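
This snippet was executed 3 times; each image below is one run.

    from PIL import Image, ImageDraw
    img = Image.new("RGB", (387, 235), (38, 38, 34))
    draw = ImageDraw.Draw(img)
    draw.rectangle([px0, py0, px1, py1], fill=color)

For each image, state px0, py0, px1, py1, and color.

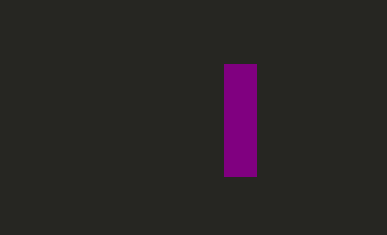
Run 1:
px0 = 224; py0 = 64; px1 = 256; py1 = 176; color = 'purple'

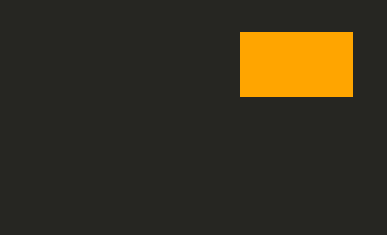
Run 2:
px0 = 240; py0 = 32; px1 = 352; py1 = 96; color = 'orange'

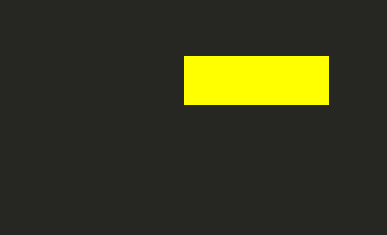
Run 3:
px0 = 184, py0 = 56, px1 = 328, py1 = 104, color = 'yellow'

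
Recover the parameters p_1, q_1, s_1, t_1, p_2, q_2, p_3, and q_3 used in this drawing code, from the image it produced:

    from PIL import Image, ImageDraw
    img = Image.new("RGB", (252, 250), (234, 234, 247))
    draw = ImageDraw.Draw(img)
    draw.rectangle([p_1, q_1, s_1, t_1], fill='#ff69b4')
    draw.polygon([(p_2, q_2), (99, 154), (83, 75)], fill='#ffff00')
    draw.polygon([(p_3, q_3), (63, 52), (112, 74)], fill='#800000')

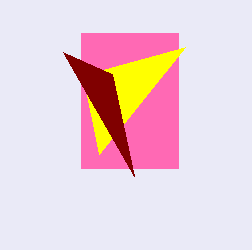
p_1 = 81, q_1 = 33, s_1 = 178, t_1 = 168, p_2 = 185, q_2 = 47, p_3 = 134, q_3 = 176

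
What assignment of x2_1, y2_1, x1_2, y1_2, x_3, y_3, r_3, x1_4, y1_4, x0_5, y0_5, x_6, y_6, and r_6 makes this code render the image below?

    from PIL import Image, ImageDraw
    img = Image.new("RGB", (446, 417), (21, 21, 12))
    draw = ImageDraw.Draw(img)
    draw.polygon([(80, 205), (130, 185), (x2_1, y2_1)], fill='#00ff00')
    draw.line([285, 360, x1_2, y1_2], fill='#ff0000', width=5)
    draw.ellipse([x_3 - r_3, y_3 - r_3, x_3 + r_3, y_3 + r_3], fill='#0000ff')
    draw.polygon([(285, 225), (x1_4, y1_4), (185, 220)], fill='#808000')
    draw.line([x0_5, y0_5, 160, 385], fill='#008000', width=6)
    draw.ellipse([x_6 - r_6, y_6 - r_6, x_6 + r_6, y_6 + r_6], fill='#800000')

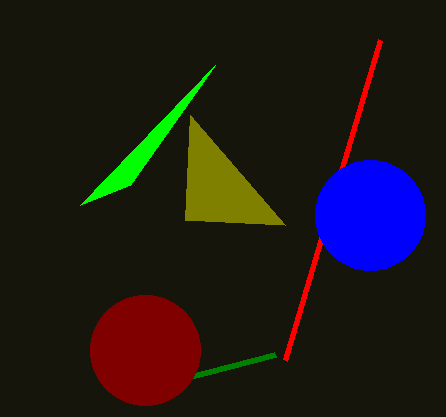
x2_1 = 215, y2_1 = 65, x1_2 = 380, y1_2 = 40, x_3 = 370, y_3 = 215, r_3 = 55, x1_4 = 190, y1_4 = 115, x0_5 = 275, y0_5 = 355, x_6 = 145, y_6 = 350, r_6 = 55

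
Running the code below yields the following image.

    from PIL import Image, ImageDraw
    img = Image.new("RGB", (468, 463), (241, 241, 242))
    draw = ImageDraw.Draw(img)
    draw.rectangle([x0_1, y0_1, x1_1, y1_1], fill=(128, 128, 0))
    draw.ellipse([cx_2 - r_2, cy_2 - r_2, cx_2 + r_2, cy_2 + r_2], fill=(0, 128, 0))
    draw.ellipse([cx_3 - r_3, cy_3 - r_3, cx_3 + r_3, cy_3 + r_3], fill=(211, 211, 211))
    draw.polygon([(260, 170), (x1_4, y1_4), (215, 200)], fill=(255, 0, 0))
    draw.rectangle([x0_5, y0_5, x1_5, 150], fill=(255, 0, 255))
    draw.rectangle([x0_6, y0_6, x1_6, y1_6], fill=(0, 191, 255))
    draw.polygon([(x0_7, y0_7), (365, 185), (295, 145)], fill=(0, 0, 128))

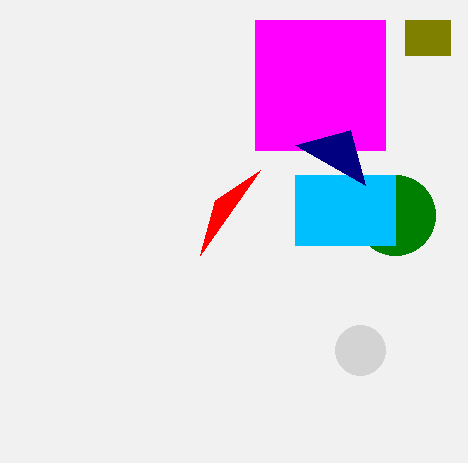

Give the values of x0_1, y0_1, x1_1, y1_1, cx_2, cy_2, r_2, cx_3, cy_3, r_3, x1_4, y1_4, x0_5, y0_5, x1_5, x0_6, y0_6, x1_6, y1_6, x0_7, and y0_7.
x0_1 = 405; y0_1 = 20; x1_1 = 450; y1_1 = 55; cx_2 = 395; cy_2 = 215; r_2 = 40; cx_3 = 360; cy_3 = 350; r_3 = 25; x1_4 = 200; y1_4 = 255; x0_5 = 255; y0_5 = 20; x1_5 = 385; x0_6 = 295; y0_6 = 175; x1_6 = 395; y1_6 = 245; x0_7 = 350; y0_7 = 130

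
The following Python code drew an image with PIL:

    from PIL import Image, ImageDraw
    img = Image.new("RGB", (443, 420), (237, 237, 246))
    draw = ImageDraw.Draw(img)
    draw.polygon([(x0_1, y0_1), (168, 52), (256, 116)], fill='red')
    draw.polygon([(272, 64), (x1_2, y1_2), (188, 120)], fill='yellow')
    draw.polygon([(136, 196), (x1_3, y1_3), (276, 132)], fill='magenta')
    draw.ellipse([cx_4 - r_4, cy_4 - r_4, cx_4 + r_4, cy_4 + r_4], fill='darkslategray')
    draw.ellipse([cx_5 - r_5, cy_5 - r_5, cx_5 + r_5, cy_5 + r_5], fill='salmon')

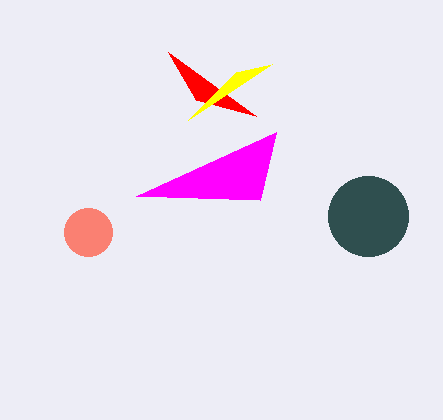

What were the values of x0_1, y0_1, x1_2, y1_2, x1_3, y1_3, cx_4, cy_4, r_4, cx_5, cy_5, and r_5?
x0_1 = 196, y0_1 = 100, x1_2 = 236, y1_2 = 72, x1_3 = 260, y1_3 = 200, cx_4 = 368, cy_4 = 216, r_4 = 40, cx_5 = 88, cy_5 = 232, r_5 = 24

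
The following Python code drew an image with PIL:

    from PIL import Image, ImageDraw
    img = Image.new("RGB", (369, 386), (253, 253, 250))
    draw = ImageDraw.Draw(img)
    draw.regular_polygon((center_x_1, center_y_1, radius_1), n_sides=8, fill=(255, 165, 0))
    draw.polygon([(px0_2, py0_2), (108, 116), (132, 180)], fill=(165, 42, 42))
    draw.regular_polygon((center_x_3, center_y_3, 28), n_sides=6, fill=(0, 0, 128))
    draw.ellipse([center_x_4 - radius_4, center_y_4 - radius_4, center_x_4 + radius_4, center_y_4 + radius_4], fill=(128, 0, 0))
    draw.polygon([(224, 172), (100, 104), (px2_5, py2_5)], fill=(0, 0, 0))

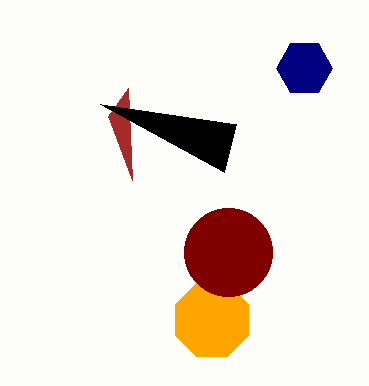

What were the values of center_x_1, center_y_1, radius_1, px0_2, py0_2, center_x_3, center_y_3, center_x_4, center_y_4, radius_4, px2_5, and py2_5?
center_x_1 = 212, center_y_1 = 320, radius_1 = 40, px0_2 = 128, py0_2 = 88, center_x_3 = 304, center_y_3 = 68, center_x_4 = 228, center_y_4 = 252, radius_4 = 44, px2_5 = 236, py2_5 = 124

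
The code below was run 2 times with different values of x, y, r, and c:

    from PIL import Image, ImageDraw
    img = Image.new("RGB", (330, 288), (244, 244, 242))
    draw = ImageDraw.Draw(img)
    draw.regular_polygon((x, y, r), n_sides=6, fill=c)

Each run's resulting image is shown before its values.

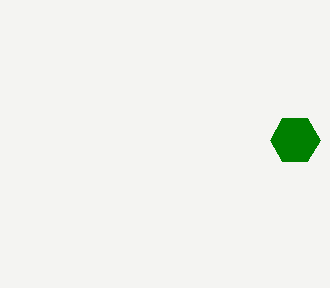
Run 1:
x = 295
y = 140
r = 25
c = 'green'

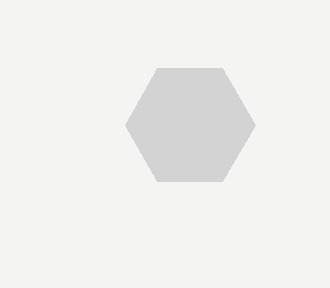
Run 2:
x = 190
y = 125
r = 65
c = 'lightgray'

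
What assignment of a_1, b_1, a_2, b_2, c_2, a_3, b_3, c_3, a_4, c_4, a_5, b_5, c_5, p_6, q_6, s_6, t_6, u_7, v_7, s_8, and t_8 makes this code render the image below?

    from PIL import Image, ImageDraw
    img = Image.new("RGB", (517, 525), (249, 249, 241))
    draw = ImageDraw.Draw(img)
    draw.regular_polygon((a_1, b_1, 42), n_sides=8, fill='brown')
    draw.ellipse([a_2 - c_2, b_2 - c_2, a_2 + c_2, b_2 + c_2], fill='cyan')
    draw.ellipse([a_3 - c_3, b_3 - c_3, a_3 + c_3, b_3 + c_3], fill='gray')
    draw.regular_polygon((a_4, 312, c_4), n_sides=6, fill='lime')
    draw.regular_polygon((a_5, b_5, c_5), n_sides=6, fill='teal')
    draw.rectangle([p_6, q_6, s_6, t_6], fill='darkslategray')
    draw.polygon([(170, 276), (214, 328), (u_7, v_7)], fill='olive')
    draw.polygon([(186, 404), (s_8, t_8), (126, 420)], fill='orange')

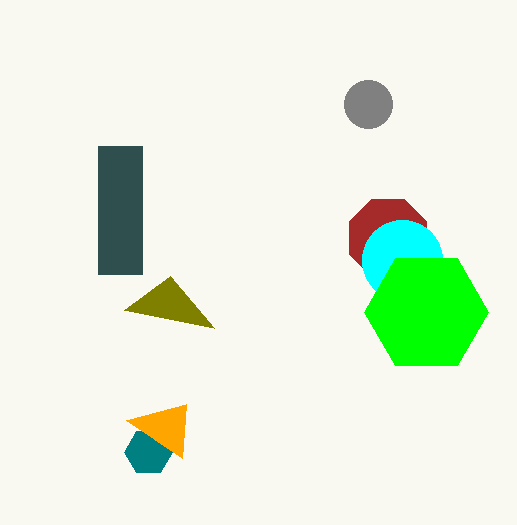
a_1 = 388, b_1 = 238, a_2 = 402, b_2 = 260, c_2 = 40, a_3 = 368, b_3 = 104, c_3 = 24, a_4 = 426, c_4 = 62, a_5 = 148, b_5 = 452, c_5 = 24, p_6 = 98, q_6 = 146, s_6 = 142, t_6 = 274, u_7 = 124, v_7 = 310, s_8 = 182, t_8 = 458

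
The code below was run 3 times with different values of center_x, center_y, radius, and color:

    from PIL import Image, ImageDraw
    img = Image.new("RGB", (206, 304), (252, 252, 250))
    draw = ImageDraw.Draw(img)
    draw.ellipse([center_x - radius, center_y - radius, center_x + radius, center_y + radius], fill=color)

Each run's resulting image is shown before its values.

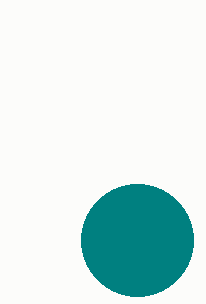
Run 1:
center_x = 137
center_y = 240
radius = 56
color = 'teal'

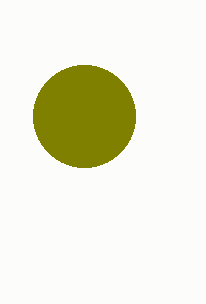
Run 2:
center_x = 84
center_y = 116
radius = 51
color = 'olive'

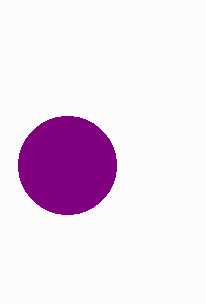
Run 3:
center_x = 67, center_y = 165, radius = 49, color = 'purple'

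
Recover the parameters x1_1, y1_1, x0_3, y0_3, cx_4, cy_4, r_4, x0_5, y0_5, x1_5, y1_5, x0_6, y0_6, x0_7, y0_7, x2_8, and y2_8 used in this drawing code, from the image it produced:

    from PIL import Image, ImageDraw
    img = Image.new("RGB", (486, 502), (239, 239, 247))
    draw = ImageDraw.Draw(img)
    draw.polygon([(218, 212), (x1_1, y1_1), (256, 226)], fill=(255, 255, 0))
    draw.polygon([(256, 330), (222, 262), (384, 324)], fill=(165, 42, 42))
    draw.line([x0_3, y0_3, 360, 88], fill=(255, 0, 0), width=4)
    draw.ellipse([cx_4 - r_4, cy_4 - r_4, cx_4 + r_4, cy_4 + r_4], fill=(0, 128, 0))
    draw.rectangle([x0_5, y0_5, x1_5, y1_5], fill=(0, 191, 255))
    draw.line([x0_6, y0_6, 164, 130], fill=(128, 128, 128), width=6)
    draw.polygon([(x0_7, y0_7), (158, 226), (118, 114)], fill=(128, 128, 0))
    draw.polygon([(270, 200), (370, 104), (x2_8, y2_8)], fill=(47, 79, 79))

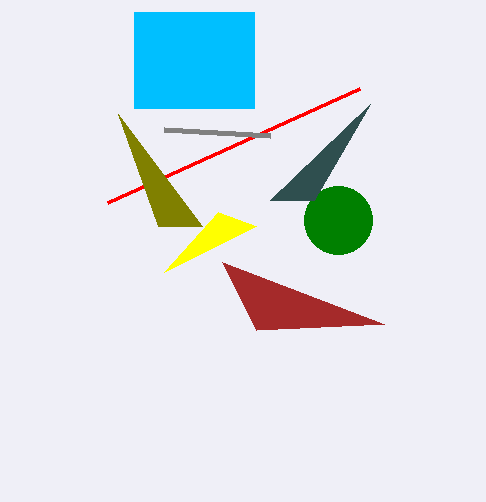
x1_1 = 164; y1_1 = 272; x0_3 = 108; y0_3 = 202; cx_4 = 338; cy_4 = 220; r_4 = 34; x0_5 = 134; y0_5 = 12; x1_5 = 254; y1_5 = 108; x0_6 = 270; y0_6 = 136; x0_7 = 202; y0_7 = 226; x2_8 = 314; y2_8 = 200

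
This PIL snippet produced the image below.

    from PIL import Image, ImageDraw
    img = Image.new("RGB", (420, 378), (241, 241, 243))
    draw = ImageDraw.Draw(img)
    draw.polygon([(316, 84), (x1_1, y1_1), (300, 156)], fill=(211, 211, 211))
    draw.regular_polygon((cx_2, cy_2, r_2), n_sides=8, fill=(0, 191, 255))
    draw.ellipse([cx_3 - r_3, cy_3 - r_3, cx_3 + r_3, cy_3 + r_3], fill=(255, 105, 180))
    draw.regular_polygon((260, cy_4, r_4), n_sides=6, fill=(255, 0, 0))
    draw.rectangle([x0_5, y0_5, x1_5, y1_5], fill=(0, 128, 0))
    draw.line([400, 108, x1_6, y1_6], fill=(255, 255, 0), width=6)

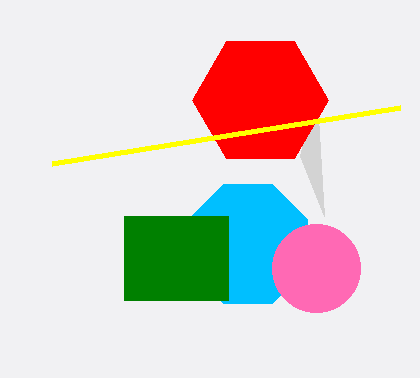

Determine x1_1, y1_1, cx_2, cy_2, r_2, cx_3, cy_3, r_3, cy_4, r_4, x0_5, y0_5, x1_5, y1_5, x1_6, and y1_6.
x1_1 = 324, y1_1 = 216, cx_2 = 248, cy_2 = 244, r_2 = 64, cx_3 = 316, cy_3 = 268, r_3 = 44, cy_4 = 100, r_4 = 68, x0_5 = 124, y0_5 = 216, x1_5 = 228, y1_5 = 300, x1_6 = 52, y1_6 = 164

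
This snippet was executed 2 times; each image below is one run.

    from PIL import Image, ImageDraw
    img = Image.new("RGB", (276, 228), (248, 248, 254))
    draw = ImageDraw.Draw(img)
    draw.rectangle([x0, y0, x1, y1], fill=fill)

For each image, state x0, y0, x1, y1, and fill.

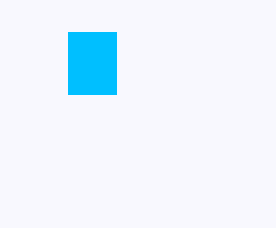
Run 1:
x0 = 68, y0 = 32, x1 = 116, y1 = 94, fill = 'deepskyblue'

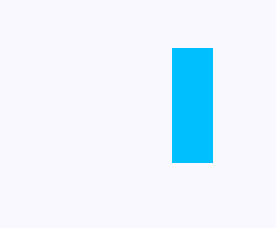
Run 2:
x0 = 172, y0 = 48, x1 = 212, y1 = 162, fill = 'deepskyblue'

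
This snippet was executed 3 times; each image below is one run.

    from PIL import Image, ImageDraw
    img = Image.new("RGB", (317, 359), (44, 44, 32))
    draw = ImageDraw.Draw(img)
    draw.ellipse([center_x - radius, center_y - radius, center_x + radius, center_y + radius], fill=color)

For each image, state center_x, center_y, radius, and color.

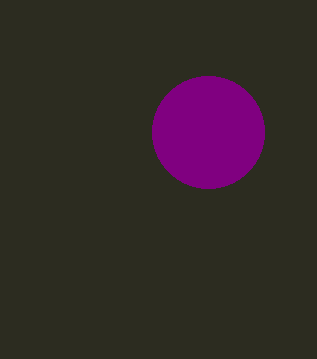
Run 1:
center_x = 208, center_y = 132, radius = 56, color = 'purple'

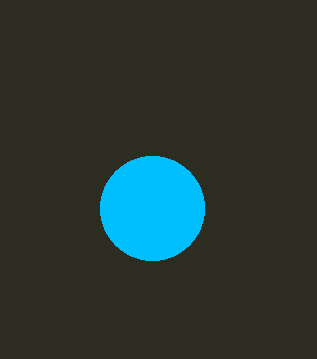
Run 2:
center_x = 152; center_y = 208; radius = 52; color = 'deepskyblue'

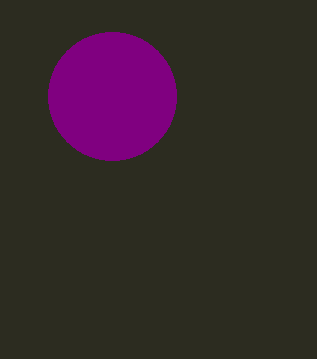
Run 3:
center_x = 112; center_y = 96; radius = 64; color = 'purple'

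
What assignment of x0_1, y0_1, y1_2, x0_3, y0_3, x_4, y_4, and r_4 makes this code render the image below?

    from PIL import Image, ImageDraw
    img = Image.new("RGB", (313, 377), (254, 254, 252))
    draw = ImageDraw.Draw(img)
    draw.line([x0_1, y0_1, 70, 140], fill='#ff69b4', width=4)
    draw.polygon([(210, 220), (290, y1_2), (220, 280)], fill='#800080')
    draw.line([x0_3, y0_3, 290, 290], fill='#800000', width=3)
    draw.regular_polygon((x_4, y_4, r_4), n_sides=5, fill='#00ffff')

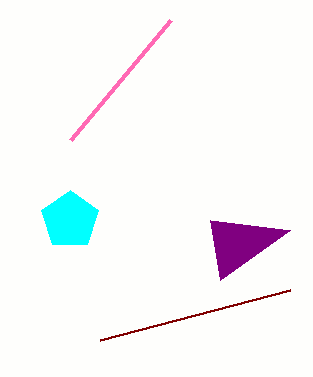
x0_1 = 170; y0_1 = 20; y1_2 = 230; x0_3 = 100; y0_3 = 340; x_4 = 70; y_4 = 220; r_4 = 30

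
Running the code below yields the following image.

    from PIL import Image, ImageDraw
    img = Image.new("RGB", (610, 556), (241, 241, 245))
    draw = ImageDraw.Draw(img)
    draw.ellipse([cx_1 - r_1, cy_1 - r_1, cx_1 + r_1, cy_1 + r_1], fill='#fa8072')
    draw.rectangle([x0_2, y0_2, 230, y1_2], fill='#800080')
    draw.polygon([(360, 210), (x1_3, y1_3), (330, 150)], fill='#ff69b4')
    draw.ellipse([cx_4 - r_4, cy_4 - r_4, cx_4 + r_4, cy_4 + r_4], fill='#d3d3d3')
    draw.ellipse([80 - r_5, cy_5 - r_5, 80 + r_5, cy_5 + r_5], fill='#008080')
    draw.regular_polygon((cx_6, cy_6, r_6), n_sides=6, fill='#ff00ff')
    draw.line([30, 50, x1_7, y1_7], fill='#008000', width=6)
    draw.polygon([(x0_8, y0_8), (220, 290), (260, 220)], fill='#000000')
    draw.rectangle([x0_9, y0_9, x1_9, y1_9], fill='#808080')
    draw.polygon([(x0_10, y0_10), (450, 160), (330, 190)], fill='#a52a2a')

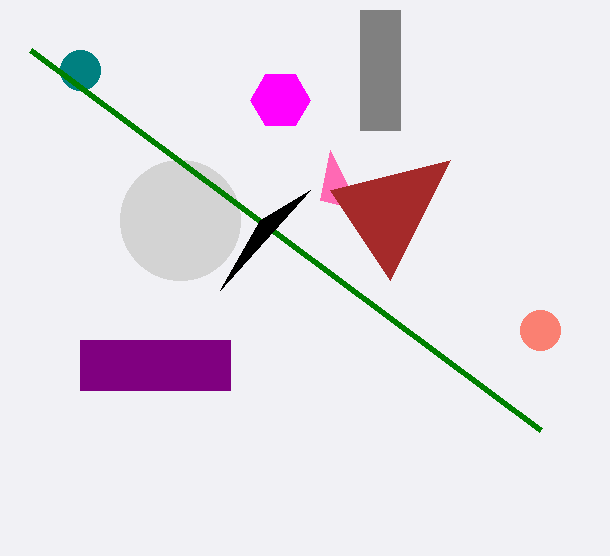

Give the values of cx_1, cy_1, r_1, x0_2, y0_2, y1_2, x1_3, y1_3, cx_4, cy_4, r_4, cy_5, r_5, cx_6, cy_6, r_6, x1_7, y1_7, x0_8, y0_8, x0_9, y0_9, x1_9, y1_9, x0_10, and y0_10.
cx_1 = 540, cy_1 = 330, r_1 = 20, x0_2 = 80, y0_2 = 340, y1_2 = 390, x1_3 = 320, y1_3 = 200, cx_4 = 180, cy_4 = 220, r_4 = 60, cy_5 = 70, r_5 = 20, cx_6 = 280, cy_6 = 100, r_6 = 30, x1_7 = 540, y1_7 = 430, x0_8 = 310, y0_8 = 190, x0_9 = 360, y0_9 = 10, x1_9 = 400, y1_9 = 130, x0_10 = 390, y0_10 = 280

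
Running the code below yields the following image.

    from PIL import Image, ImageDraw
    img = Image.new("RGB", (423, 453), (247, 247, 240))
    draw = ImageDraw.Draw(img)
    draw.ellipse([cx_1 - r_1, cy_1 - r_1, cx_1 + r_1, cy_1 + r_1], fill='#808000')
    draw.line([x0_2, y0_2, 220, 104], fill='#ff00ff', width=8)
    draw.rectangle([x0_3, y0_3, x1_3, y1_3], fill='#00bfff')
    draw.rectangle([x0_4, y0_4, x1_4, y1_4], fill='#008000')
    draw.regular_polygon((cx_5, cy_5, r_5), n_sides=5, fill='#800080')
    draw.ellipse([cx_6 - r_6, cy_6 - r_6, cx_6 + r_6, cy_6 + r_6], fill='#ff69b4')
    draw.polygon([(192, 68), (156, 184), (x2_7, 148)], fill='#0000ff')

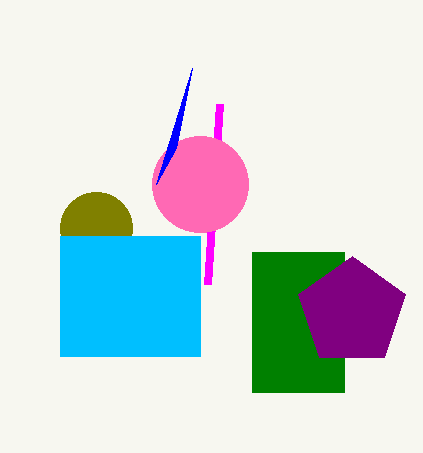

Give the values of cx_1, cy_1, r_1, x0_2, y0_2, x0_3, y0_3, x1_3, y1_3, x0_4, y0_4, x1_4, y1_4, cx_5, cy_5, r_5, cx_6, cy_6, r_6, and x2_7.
cx_1 = 96, cy_1 = 228, r_1 = 36, x0_2 = 208, y0_2 = 284, x0_3 = 60, y0_3 = 236, x1_3 = 200, y1_3 = 356, x0_4 = 252, y0_4 = 252, x1_4 = 344, y1_4 = 392, cx_5 = 352, cy_5 = 312, r_5 = 56, cx_6 = 200, cy_6 = 184, r_6 = 48, x2_7 = 176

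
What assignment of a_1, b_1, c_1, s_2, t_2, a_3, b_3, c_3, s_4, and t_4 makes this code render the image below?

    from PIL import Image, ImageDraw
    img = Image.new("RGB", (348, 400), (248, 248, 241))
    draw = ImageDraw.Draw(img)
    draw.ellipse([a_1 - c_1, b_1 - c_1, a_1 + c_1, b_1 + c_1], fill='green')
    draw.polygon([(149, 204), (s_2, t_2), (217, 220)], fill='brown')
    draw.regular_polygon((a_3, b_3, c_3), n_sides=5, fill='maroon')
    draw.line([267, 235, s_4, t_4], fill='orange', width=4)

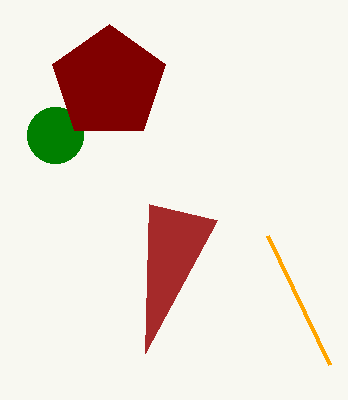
a_1 = 55
b_1 = 135
c_1 = 28
s_2 = 145
t_2 = 353
a_3 = 109
b_3 = 83
c_3 = 59
s_4 = 329
t_4 = 364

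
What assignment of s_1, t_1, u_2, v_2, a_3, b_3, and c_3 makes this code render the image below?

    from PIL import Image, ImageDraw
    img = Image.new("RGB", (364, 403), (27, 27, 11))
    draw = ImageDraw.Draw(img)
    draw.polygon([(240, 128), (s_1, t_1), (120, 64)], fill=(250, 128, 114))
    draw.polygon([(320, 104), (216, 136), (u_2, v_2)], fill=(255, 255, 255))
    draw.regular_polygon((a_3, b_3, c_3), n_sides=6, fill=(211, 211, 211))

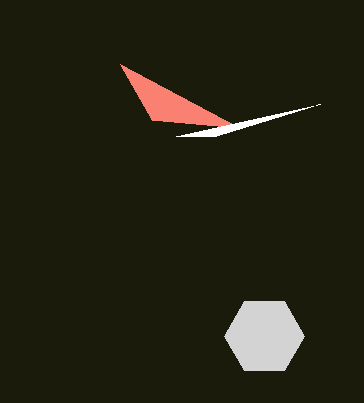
s_1 = 152, t_1 = 120, u_2 = 176, v_2 = 136, a_3 = 264, b_3 = 336, c_3 = 40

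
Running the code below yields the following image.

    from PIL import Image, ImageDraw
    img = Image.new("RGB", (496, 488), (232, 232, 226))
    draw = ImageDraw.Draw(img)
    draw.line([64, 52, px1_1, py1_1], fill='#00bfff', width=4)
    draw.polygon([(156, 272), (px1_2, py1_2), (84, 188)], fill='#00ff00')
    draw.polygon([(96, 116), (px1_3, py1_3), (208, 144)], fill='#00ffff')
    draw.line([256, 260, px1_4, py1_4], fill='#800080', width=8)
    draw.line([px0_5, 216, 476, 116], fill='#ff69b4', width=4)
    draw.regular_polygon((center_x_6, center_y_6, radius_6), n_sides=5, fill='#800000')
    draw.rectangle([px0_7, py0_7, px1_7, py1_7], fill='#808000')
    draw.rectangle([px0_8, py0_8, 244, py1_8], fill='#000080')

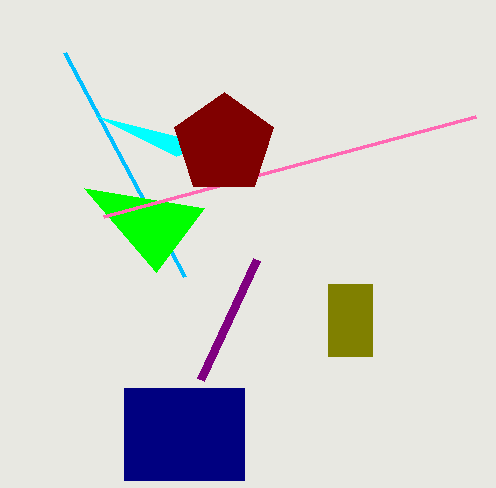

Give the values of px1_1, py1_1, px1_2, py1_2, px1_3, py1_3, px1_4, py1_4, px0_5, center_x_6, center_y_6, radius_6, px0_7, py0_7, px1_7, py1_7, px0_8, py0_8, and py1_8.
px1_1 = 184, py1_1 = 276, px1_2 = 204, py1_2 = 208, px1_3 = 176, py1_3 = 156, px1_4 = 200, py1_4 = 380, px0_5 = 104, center_x_6 = 224, center_y_6 = 144, radius_6 = 52, px0_7 = 328, py0_7 = 284, px1_7 = 372, py1_7 = 356, px0_8 = 124, py0_8 = 388, py1_8 = 480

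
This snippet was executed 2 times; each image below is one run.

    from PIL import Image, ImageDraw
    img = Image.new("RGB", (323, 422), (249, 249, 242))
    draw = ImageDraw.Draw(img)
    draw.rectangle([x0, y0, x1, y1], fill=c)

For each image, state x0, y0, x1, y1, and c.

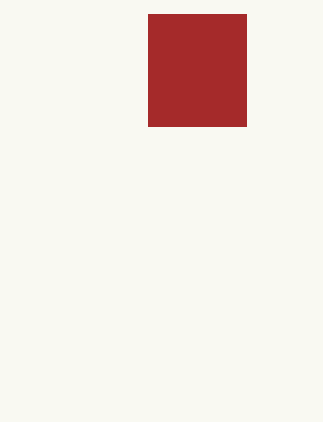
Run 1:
x0 = 148, y0 = 14, x1 = 246, y1 = 126, c = 'brown'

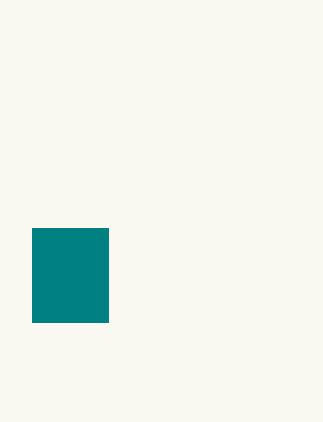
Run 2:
x0 = 32
y0 = 228
x1 = 108
y1 = 322
c = 'teal'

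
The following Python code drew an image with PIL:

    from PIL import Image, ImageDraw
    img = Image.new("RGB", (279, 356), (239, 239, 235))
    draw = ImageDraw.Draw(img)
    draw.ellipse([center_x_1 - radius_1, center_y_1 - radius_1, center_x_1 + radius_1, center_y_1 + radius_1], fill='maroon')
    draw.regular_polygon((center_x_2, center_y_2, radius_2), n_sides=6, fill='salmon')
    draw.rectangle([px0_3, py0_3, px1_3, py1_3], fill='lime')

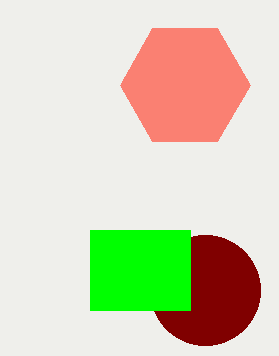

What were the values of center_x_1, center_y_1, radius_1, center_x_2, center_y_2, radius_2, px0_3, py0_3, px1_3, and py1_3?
center_x_1 = 205
center_y_1 = 290
radius_1 = 55
center_x_2 = 185
center_y_2 = 85
radius_2 = 65
px0_3 = 90
py0_3 = 230
px1_3 = 190
py1_3 = 310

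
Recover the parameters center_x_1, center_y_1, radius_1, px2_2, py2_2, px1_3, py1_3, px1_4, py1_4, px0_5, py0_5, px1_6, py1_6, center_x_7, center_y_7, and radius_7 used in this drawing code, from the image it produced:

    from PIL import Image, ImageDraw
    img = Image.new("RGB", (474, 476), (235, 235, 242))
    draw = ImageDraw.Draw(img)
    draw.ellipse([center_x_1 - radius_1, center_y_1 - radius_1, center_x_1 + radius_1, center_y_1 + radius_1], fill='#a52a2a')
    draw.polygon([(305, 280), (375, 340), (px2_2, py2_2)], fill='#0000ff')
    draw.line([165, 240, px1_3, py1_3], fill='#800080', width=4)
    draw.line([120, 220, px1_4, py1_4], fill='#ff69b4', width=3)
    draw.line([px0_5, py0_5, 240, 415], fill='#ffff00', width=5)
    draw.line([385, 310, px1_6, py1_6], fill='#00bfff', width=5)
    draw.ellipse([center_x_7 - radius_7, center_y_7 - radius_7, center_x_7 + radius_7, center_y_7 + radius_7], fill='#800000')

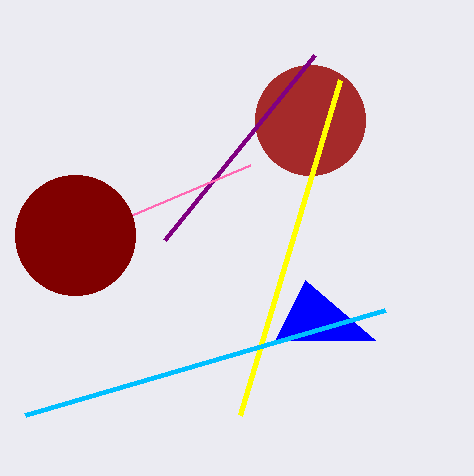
center_x_1 = 310
center_y_1 = 120
radius_1 = 55
px2_2 = 275
py2_2 = 340
px1_3 = 315
py1_3 = 55
px1_4 = 250
py1_4 = 165
px0_5 = 340
py0_5 = 80
px1_6 = 25
py1_6 = 415
center_x_7 = 75
center_y_7 = 235
radius_7 = 60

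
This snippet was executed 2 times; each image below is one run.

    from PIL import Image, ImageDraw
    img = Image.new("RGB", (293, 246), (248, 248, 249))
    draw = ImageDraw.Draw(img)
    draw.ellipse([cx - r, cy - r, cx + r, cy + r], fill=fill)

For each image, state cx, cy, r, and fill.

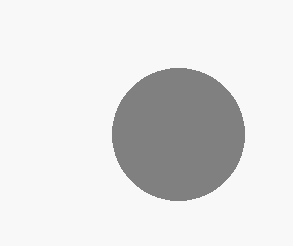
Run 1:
cx = 178, cy = 134, r = 66, fill = 'gray'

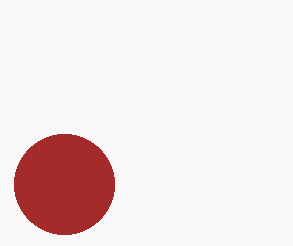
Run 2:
cx = 64
cy = 184
r = 50
fill = 'brown'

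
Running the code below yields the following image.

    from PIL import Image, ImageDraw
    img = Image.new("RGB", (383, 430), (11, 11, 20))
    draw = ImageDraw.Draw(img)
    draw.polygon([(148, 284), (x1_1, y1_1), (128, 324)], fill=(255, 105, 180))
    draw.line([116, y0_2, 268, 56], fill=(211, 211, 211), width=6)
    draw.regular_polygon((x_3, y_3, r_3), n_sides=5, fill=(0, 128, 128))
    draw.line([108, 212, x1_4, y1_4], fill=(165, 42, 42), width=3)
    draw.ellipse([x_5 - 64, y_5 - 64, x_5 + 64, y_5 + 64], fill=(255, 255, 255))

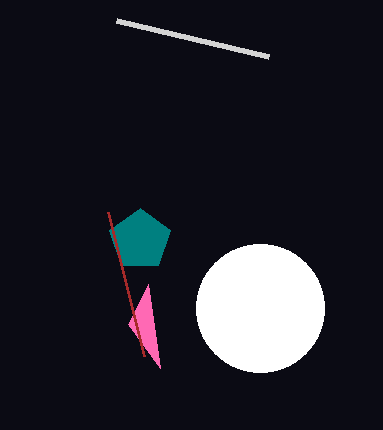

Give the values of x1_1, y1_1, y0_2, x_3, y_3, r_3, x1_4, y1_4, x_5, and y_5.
x1_1 = 160; y1_1 = 368; y0_2 = 20; x_3 = 140; y_3 = 240; r_3 = 32; x1_4 = 144; y1_4 = 356; x_5 = 260; y_5 = 308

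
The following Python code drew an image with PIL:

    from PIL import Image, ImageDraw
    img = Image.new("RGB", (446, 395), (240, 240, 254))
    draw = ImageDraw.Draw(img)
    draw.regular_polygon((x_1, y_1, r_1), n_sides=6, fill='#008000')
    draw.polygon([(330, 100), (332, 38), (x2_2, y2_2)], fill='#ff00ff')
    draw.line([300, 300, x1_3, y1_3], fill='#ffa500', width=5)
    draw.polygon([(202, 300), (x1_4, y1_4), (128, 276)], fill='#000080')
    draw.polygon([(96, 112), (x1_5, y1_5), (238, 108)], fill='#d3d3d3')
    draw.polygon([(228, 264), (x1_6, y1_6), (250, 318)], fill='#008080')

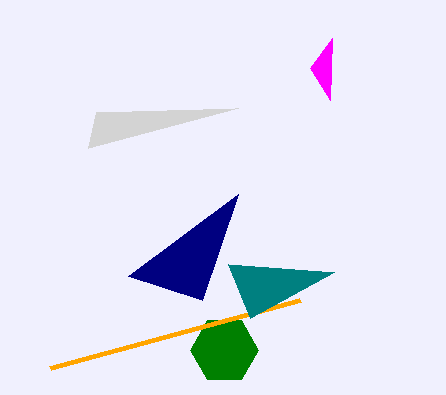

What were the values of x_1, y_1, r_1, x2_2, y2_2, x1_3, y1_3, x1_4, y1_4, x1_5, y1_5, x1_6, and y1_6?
x_1 = 224, y_1 = 350, r_1 = 34, x2_2 = 310, y2_2 = 68, x1_3 = 50, y1_3 = 368, x1_4 = 238, y1_4 = 194, x1_5 = 88, y1_5 = 148, x1_6 = 334, y1_6 = 272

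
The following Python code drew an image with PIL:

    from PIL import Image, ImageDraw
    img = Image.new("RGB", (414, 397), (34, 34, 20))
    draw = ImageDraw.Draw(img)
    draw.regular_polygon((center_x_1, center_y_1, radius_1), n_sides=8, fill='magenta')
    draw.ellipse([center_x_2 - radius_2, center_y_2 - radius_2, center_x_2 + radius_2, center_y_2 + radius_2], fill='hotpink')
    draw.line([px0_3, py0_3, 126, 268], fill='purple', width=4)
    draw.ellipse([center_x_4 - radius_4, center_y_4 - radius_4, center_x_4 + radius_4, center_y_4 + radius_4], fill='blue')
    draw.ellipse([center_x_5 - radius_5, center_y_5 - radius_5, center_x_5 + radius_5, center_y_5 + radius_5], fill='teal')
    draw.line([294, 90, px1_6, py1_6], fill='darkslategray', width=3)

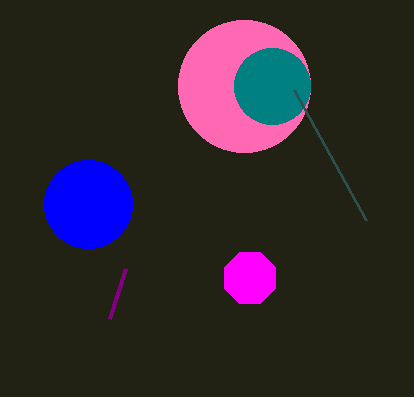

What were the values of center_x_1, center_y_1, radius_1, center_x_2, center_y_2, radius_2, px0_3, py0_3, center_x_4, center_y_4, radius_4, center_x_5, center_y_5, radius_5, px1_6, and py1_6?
center_x_1 = 250
center_y_1 = 278
radius_1 = 28
center_x_2 = 244
center_y_2 = 86
radius_2 = 66
px0_3 = 110
py0_3 = 318
center_x_4 = 88
center_y_4 = 204
radius_4 = 44
center_x_5 = 272
center_y_5 = 86
radius_5 = 38
px1_6 = 366
py1_6 = 220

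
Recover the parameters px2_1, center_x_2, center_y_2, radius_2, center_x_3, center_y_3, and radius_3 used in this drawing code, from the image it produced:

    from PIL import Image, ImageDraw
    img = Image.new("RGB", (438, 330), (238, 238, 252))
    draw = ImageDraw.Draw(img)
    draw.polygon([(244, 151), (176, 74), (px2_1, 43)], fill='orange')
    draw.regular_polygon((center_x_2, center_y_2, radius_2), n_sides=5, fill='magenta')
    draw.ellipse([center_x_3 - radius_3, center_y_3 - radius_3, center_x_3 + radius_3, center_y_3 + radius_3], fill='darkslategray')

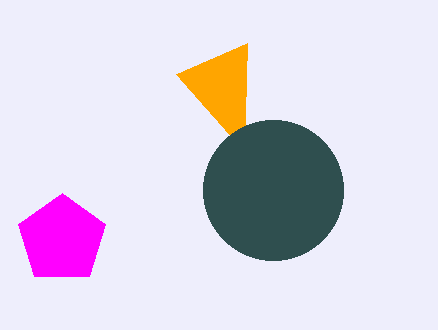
px2_1 = 247
center_x_2 = 62
center_y_2 = 239
radius_2 = 46
center_x_3 = 273
center_y_3 = 190
radius_3 = 70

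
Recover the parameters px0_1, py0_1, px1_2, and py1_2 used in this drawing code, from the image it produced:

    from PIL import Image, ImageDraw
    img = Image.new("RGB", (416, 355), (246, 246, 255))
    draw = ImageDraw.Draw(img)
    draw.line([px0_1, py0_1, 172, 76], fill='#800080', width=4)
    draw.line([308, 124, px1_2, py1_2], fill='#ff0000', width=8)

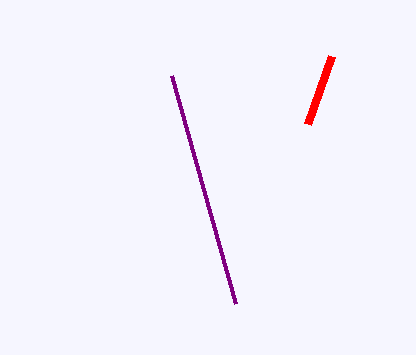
px0_1 = 236
py0_1 = 304
px1_2 = 332
py1_2 = 56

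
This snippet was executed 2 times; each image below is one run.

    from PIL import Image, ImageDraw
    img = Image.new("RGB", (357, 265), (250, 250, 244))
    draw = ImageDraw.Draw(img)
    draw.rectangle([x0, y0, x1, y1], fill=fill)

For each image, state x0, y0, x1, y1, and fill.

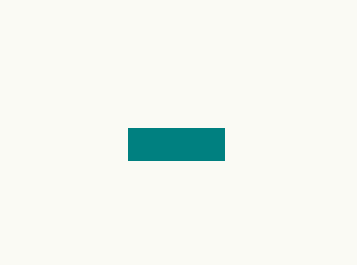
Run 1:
x0 = 128
y0 = 128
x1 = 224
y1 = 160
fill = 'teal'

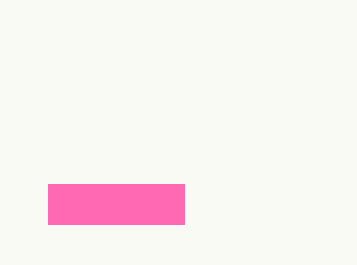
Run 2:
x0 = 48; y0 = 184; x1 = 184; y1 = 224; fill = 'hotpink'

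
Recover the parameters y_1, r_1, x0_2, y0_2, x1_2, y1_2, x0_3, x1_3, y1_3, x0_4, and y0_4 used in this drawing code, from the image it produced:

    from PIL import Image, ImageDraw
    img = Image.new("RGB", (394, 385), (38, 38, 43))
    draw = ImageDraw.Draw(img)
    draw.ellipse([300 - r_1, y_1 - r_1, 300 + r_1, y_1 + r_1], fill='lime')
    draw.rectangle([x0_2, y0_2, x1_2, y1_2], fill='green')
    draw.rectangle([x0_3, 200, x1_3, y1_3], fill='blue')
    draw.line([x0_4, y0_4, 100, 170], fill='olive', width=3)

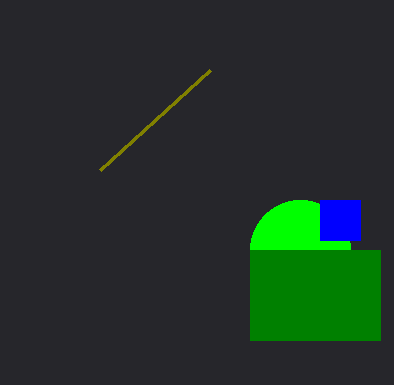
y_1 = 250, r_1 = 50, x0_2 = 250, y0_2 = 250, x1_2 = 380, y1_2 = 340, x0_3 = 320, x1_3 = 360, y1_3 = 240, x0_4 = 210, y0_4 = 70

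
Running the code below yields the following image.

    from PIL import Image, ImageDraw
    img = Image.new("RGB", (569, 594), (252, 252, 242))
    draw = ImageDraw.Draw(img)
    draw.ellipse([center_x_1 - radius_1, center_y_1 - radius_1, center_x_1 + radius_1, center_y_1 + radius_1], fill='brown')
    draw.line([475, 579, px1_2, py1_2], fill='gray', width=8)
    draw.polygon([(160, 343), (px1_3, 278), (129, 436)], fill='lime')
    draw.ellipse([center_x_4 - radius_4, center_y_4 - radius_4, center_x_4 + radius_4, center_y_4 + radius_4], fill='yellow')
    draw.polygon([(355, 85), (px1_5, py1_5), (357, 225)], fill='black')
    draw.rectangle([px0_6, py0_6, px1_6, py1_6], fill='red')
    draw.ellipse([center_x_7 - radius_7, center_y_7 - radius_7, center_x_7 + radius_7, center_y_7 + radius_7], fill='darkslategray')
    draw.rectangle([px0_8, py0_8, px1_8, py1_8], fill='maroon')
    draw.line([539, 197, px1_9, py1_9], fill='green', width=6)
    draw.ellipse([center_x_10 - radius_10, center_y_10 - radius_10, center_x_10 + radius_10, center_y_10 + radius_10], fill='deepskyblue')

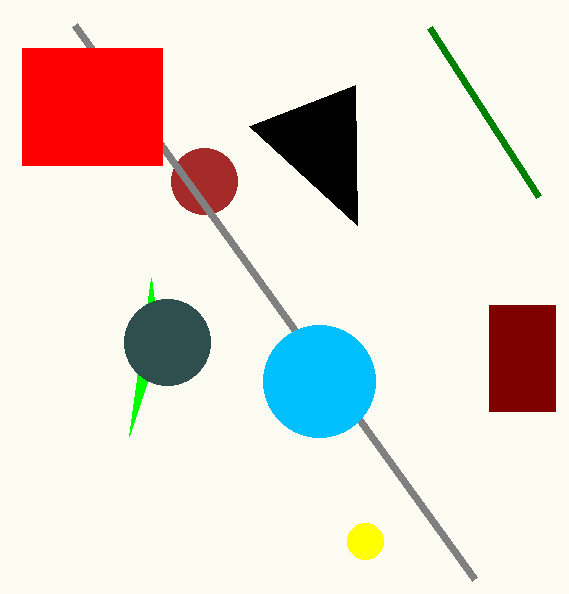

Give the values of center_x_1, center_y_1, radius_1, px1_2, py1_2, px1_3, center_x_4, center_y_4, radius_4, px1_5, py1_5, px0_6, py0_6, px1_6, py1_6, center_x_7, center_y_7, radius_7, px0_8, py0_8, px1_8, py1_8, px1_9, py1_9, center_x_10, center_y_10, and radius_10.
center_x_1 = 204
center_y_1 = 181
radius_1 = 33
px1_2 = 75
py1_2 = 25
px1_3 = 151
center_x_4 = 365
center_y_4 = 541
radius_4 = 18
px1_5 = 249
py1_5 = 126
px0_6 = 22
py0_6 = 48
px1_6 = 162
py1_6 = 165
center_x_7 = 167
center_y_7 = 342
radius_7 = 43
px0_8 = 489
py0_8 = 305
px1_8 = 555
py1_8 = 411
px1_9 = 430
py1_9 = 28
center_x_10 = 319
center_y_10 = 381
radius_10 = 56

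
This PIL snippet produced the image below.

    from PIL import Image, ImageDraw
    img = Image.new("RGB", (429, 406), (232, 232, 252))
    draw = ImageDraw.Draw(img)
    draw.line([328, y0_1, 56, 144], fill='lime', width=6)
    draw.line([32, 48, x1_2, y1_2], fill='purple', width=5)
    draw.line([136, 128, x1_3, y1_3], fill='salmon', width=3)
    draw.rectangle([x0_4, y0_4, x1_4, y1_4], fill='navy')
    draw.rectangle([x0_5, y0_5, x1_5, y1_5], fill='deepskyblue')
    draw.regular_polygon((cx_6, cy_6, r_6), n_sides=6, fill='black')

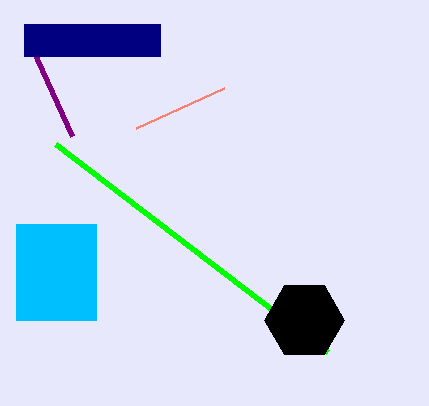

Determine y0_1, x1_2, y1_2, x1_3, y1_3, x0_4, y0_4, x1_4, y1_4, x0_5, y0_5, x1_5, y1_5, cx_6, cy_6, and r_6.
y0_1 = 352, x1_2 = 72, y1_2 = 136, x1_3 = 224, y1_3 = 88, x0_4 = 24, y0_4 = 24, x1_4 = 160, y1_4 = 56, x0_5 = 16, y0_5 = 224, x1_5 = 96, y1_5 = 320, cx_6 = 304, cy_6 = 320, r_6 = 40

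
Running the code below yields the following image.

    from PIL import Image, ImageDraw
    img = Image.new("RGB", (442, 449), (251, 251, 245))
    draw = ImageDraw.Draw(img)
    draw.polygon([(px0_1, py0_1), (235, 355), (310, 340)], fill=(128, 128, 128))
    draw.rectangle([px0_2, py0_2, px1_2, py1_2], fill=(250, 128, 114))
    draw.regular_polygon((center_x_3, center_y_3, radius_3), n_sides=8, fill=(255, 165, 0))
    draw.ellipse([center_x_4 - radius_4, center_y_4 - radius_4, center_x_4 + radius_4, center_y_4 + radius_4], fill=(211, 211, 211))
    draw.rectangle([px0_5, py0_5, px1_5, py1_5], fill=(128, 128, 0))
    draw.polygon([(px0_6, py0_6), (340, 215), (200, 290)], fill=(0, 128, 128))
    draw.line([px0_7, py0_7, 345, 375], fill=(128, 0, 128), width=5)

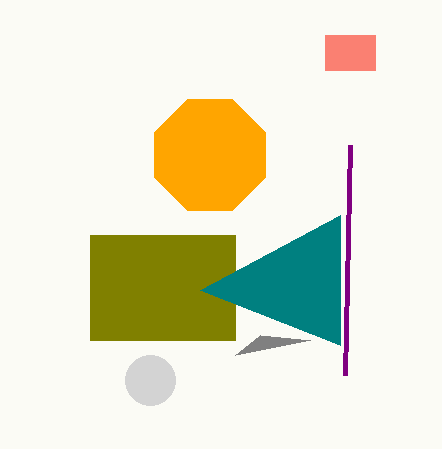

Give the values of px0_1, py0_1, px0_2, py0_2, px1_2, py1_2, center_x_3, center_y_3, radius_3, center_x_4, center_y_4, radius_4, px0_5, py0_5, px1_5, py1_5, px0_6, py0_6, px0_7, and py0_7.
px0_1 = 260, py0_1 = 335, px0_2 = 325, py0_2 = 35, px1_2 = 375, py1_2 = 70, center_x_3 = 210, center_y_3 = 155, radius_3 = 60, center_x_4 = 150, center_y_4 = 380, radius_4 = 25, px0_5 = 90, py0_5 = 235, px1_5 = 235, py1_5 = 340, px0_6 = 340, py0_6 = 345, px0_7 = 350, py0_7 = 145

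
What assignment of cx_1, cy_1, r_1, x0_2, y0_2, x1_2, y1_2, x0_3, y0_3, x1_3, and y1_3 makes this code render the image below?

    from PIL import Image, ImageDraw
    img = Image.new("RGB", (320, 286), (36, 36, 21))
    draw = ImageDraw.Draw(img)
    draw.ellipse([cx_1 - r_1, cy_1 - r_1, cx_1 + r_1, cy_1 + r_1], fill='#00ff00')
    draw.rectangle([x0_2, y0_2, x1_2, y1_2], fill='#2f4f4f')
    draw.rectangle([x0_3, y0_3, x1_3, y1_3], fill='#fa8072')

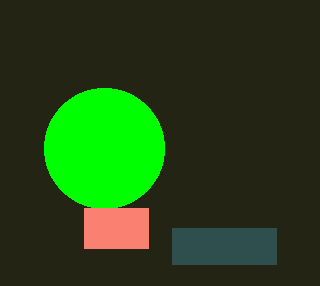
cx_1 = 104; cy_1 = 148; r_1 = 60; x0_2 = 172; y0_2 = 228; x1_2 = 276; y1_2 = 264; x0_3 = 84; y0_3 = 208; x1_3 = 148; y1_3 = 248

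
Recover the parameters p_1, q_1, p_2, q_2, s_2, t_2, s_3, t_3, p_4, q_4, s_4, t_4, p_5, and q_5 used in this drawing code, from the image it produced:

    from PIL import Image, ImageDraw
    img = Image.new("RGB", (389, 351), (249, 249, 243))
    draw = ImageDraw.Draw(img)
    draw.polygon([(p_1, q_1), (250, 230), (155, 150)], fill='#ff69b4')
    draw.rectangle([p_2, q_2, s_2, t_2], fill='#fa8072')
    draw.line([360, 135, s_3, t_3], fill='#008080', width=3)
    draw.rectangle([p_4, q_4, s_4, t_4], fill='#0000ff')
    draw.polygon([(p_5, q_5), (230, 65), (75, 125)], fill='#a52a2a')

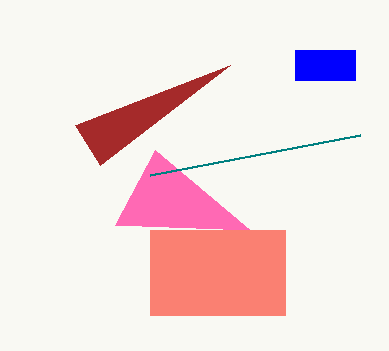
p_1 = 115; q_1 = 225; p_2 = 150; q_2 = 230; s_2 = 285; t_2 = 315; s_3 = 150; t_3 = 175; p_4 = 295; q_4 = 50; s_4 = 355; t_4 = 80; p_5 = 100; q_5 = 165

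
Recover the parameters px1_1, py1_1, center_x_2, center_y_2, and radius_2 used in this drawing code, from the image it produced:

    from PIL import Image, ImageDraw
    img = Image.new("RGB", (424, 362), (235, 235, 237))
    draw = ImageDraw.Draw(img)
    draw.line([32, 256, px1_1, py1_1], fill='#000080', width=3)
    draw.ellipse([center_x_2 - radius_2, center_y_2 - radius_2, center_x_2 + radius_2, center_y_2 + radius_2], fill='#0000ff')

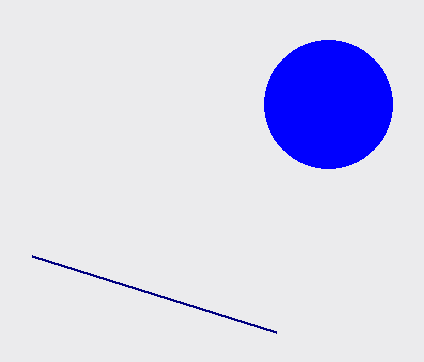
px1_1 = 276, py1_1 = 332, center_x_2 = 328, center_y_2 = 104, radius_2 = 64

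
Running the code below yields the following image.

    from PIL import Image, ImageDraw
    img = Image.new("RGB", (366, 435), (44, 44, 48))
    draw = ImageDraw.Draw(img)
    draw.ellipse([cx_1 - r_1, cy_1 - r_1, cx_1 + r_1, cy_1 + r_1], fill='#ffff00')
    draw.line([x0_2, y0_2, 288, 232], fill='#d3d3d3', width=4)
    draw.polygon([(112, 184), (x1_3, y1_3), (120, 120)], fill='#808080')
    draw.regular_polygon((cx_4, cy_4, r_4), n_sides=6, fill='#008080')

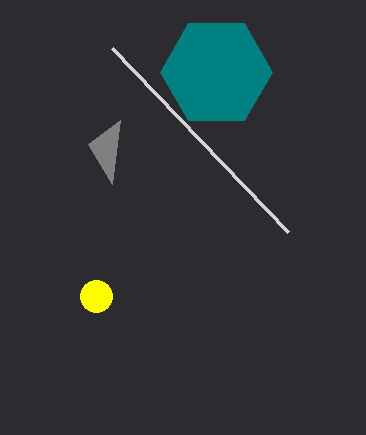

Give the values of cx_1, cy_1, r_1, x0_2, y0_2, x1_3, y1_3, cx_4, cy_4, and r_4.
cx_1 = 96, cy_1 = 296, r_1 = 16, x0_2 = 112, y0_2 = 48, x1_3 = 88, y1_3 = 144, cx_4 = 216, cy_4 = 72, r_4 = 56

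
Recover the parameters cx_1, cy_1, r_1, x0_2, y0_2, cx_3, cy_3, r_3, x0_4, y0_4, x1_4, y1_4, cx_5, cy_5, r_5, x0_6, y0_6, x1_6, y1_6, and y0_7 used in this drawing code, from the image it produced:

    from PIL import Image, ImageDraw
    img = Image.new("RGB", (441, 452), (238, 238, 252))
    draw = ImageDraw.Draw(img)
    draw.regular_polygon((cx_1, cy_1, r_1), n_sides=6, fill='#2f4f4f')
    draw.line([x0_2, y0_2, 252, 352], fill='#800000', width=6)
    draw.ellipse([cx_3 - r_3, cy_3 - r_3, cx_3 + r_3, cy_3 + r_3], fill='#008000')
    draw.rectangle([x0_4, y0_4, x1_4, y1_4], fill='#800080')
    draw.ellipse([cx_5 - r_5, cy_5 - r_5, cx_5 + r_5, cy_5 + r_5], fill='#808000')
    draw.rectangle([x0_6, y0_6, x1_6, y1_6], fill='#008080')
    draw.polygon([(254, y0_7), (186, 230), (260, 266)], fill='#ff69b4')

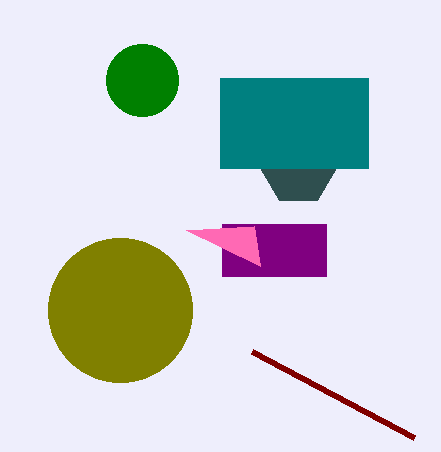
cx_1 = 298
cy_1 = 168
r_1 = 38
x0_2 = 414
y0_2 = 438
cx_3 = 142
cy_3 = 80
r_3 = 36
x0_4 = 222
y0_4 = 224
x1_4 = 326
y1_4 = 276
cx_5 = 120
cy_5 = 310
r_5 = 72
x0_6 = 220
y0_6 = 78
x1_6 = 368
y1_6 = 168
y0_7 = 226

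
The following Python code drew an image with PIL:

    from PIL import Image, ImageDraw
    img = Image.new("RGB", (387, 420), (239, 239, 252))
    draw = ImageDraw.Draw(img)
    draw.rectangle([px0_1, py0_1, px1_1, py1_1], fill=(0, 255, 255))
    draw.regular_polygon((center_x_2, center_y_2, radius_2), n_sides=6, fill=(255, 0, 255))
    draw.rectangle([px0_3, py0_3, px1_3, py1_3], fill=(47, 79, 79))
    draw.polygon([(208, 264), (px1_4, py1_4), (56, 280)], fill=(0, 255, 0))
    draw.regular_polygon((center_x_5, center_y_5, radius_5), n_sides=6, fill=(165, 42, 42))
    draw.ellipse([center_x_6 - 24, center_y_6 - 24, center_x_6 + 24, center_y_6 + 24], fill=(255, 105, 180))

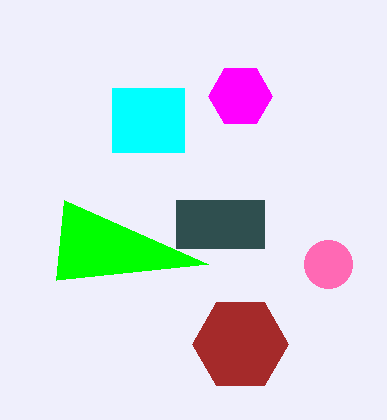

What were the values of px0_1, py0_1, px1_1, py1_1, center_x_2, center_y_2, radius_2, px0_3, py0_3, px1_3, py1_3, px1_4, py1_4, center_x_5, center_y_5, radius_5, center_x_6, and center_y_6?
px0_1 = 112
py0_1 = 88
px1_1 = 184
py1_1 = 152
center_x_2 = 240
center_y_2 = 96
radius_2 = 32
px0_3 = 176
py0_3 = 200
px1_3 = 264
py1_3 = 248
px1_4 = 64
py1_4 = 200
center_x_5 = 240
center_y_5 = 344
radius_5 = 48
center_x_6 = 328
center_y_6 = 264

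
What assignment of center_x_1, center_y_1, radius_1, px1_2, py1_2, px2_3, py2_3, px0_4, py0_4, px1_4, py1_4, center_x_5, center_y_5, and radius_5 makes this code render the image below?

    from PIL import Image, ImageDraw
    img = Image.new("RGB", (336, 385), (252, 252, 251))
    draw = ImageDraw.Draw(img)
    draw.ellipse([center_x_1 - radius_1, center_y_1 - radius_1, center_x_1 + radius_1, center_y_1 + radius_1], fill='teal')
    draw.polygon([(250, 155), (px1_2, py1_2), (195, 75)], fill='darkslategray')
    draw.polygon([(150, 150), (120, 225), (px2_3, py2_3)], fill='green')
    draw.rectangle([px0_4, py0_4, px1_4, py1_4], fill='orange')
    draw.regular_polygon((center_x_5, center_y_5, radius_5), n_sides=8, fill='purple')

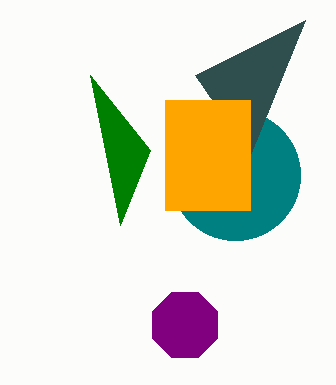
center_x_1 = 235
center_y_1 = 175
radius_1 = 65
px1_2 = 305
py1_2 = 20
px2_3 = 90
py2_3 = 75
px0_4 = 165
py0_4 = 100
px1_4 = 250
py1_4 = 210
center_x_5 = 185
center_y_5 = 325
radius_5 = 35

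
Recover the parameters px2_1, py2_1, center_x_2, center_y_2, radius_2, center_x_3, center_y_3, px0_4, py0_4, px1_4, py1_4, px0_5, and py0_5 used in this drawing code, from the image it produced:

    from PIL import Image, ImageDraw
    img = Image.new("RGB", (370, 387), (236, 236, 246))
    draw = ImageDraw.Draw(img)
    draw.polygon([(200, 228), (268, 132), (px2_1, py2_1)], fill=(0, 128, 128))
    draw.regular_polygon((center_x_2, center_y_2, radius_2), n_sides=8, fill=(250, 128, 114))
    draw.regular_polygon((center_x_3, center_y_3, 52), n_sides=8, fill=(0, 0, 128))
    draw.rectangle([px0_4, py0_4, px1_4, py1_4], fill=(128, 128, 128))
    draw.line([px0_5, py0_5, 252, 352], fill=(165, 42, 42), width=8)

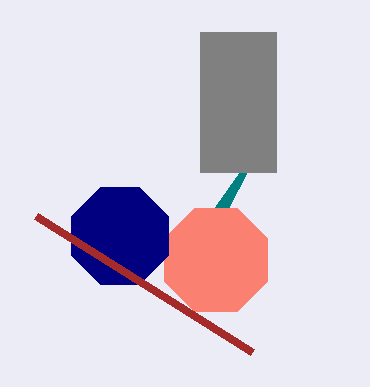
px2_1 = 228; py2_1 = 208; center_x_2 = 216; center_y_2 = 260; radius_2 = 56; center_x_3 = 120; center_y_3 = 236; px0_4 = 200; py0_4 = 32; px1_4 = 276; py1_4 = 172; px0_5 = 36; py0_5 = 216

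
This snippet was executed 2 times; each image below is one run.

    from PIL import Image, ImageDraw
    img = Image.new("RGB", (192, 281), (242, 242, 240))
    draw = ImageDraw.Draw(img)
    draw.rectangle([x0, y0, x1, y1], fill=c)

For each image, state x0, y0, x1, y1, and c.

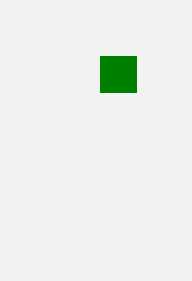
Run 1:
x0 = 100; y0 = 56; x1 = 136; y1 = 92; c = 'green'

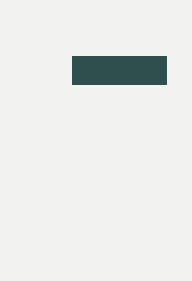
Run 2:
x0 = 72, y0 = 56, x1 = 166, y1 = 84, c = 'darkslategray'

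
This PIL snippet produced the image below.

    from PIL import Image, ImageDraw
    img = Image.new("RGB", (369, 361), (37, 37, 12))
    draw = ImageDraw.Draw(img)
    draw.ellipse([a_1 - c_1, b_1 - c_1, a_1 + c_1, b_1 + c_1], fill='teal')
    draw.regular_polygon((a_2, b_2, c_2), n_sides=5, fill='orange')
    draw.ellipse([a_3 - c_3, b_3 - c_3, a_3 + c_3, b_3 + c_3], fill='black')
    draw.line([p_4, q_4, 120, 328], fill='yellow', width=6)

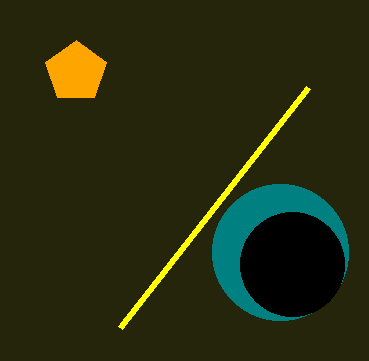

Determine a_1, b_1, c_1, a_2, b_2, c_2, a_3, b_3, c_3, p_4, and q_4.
a_1 = 280
b_1 = 252
c_1 = 68
a_2 = 76
b_2 = 72
c_2 = 32
a_3 = 292
b_3 = 264
c_3 = 52
p_4 = 308
q_4 = 88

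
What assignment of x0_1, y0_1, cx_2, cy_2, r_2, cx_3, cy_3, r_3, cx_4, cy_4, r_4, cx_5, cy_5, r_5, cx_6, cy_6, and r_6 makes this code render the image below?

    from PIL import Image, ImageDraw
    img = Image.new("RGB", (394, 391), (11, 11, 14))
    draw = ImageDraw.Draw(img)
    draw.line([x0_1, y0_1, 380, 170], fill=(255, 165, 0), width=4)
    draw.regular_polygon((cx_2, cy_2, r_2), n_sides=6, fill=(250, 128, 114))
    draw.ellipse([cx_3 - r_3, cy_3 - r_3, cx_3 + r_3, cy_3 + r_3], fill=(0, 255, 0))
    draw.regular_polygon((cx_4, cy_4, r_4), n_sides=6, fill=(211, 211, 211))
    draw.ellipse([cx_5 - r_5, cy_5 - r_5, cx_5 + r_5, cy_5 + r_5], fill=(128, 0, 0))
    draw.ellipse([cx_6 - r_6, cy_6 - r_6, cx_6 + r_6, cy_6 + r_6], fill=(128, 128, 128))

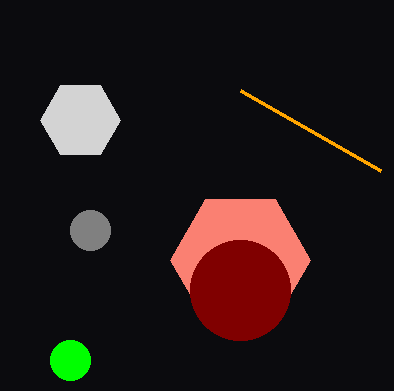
x0_1 = 240, y0_1 = 90, cx_2 = 240, cy_2 = 260, r_2 = 70, cx_3 = 70, cy_3 = 360, r_3 = 20, cx_4 = 80, cy_4 = 120, r_4 = 40, cx_5 = 240, cy_5 = 290, r_5 = 50, cx_6 = 90, cy_6 = 230, r_6 = 20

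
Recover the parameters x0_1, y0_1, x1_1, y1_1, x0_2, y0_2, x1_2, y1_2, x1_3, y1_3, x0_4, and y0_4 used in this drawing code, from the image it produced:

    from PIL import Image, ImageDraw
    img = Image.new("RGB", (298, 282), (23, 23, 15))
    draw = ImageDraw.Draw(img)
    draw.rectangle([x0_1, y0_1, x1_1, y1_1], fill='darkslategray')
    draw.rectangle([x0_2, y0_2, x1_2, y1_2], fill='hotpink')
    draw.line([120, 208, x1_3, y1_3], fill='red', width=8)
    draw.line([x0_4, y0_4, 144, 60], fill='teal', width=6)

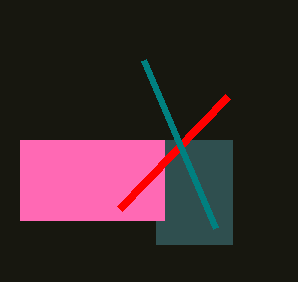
x0_1 = 156, y0_1 = 140, x1_1 = 232, y1_1 = 244, x0_2 = 20, y0_2 = 140, x1_2 = 164, y1_2 = 220, x1_3 = 228, y1_3 = 96, x0_4 = 216, y0_4 = 228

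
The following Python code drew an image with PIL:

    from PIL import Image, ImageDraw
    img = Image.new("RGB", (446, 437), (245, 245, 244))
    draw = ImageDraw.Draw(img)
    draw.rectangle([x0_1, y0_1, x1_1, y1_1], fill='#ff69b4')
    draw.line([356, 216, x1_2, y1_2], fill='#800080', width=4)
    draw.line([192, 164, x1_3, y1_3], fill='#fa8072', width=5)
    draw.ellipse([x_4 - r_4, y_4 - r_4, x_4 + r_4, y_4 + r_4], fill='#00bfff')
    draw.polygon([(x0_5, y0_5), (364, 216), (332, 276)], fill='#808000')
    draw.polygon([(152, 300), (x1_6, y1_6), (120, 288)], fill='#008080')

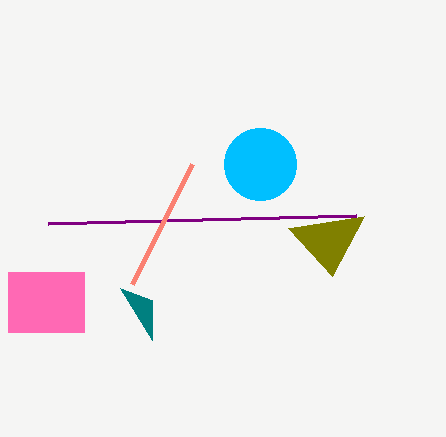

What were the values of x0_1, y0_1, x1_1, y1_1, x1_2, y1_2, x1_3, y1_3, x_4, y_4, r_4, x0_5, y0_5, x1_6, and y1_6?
x0_1 = 8, y0_1 = 272, x1_1 = 84, y1_1 = 332, x1_2 = 48, y1_2 = 224, x1_3 = 132, y1_3 = 284, x_4 = 260, y_4 = 164, r_4 = 36, x0_5 = 288, y0_5 = 228, x1_6 = 152, y1_6 = 340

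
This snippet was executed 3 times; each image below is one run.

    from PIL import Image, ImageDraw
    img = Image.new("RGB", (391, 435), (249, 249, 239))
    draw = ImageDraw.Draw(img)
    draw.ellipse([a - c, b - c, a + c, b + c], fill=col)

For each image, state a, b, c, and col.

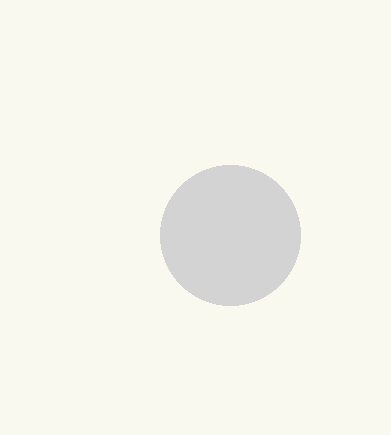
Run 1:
a = 230
b = 235
c = 70
col = 'lightgray'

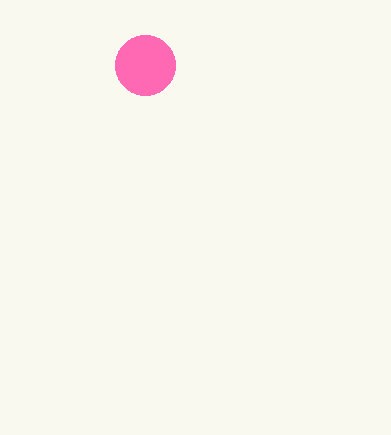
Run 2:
a = 145
b = 65
c = 30
col = 'hotpink'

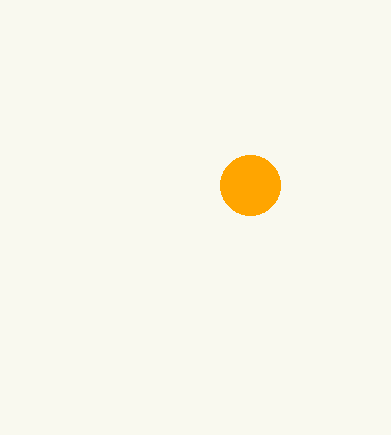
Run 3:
a = 250
b = 185
c = 30
col = 'orange'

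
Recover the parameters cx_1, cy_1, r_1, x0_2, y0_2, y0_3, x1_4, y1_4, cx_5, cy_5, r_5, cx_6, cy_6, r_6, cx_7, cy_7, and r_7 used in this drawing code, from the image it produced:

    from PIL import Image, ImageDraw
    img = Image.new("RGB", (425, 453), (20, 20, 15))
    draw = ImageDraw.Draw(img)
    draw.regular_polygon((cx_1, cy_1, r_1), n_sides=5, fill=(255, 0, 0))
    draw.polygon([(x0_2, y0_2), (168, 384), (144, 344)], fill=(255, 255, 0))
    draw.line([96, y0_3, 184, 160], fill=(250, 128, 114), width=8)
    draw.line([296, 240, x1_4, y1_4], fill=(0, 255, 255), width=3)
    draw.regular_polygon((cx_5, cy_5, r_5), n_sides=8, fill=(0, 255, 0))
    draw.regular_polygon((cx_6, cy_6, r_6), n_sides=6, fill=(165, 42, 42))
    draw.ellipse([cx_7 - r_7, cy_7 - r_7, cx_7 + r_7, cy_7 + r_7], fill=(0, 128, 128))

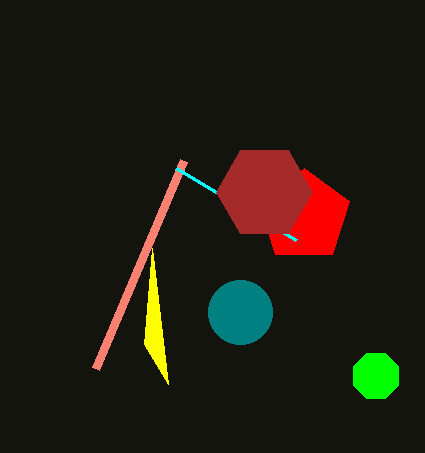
cx_1 = 304; cy_1 = 216; r_1 = 48; x0_2 = 152; y0_2 = 248; y0_3 = 368; x1_4 = 176; y1_4 = 168; cx_5 = 376; cy_5 = 376; r_5 = 24; cx_6 = 264; cy_6 = 192; r_6 = 48; cx_7 = 240; cy_7 = 312; r_7 = 32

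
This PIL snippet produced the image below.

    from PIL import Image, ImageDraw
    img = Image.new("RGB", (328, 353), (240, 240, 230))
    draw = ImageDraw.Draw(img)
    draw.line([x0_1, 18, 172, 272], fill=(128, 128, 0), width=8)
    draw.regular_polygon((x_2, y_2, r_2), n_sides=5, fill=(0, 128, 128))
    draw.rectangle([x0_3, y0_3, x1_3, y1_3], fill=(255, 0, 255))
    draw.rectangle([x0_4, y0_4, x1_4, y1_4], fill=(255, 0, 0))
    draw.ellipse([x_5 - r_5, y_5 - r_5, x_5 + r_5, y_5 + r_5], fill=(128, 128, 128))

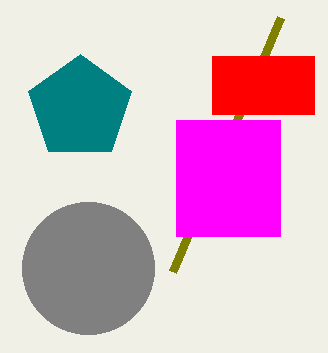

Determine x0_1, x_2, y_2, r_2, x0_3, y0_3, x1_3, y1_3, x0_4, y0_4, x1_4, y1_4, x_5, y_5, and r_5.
x0_1 = 280
x_2 = 80
y_2 = 108
r_2 = 54
x0_3 = 176
y0_3 = 120
x1_3 = 280
y1_3 = 236
x0_4 = 212
y0_4 = 56
x1_4 = 314
y1_4 = 114
x_5 = 88
y_5 = 268
r_5 = 66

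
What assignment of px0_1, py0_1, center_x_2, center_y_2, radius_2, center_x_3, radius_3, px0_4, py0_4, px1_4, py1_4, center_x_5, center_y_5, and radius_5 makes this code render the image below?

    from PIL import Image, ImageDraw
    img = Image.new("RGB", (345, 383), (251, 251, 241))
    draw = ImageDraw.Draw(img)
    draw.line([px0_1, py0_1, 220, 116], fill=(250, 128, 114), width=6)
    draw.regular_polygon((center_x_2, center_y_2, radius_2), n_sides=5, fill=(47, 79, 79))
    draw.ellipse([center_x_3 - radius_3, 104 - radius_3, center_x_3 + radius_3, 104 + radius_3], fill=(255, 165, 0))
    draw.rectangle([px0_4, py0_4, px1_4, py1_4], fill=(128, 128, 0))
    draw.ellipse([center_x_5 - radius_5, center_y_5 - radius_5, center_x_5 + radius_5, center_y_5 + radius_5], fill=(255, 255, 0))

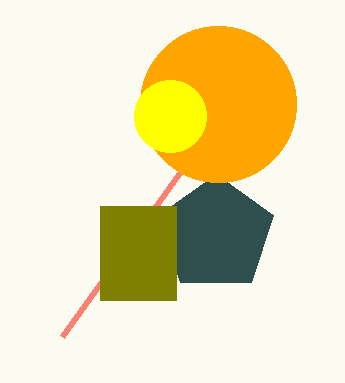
px0_1 = 62
py0_1 = 336
center_x_2 = 216
center_y_2 = 234
radius_2 = 60
center_x_3 = 218
radius_3 = 78
px0_4 = 100
py0_4 = 206
px1_4 = 176
py1_4 = 300
center_x_5 = 170
center_y_5 = 116
radius_5 = 36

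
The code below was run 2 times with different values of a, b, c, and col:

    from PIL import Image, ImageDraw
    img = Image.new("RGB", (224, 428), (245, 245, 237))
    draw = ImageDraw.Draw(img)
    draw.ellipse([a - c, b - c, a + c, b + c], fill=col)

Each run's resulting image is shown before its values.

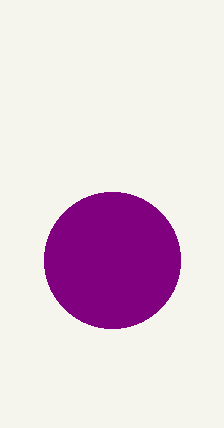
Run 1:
a = 112
b = 260
c = 68
col = 'purple'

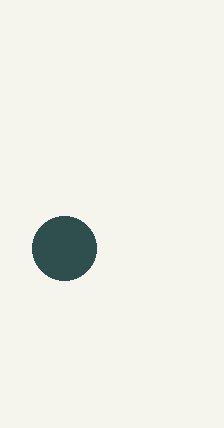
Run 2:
a = 64; b = 248; c = 32; col = 'darkslategray'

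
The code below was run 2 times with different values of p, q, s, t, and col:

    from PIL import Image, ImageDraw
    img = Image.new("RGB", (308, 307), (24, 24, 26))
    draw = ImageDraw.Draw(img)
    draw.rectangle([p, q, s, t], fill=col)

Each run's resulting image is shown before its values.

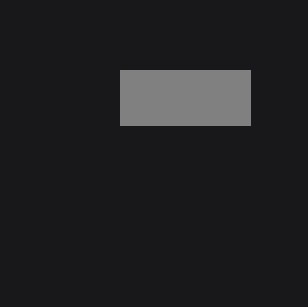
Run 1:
p = 120, q = 70, s = 250, t = 125, col = 'gray'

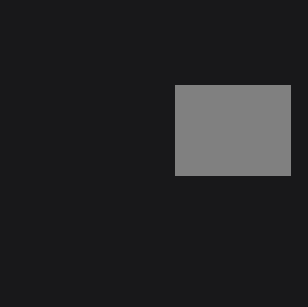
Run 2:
p = 175; q = 85; s = 290; t = 175; col = 'gray'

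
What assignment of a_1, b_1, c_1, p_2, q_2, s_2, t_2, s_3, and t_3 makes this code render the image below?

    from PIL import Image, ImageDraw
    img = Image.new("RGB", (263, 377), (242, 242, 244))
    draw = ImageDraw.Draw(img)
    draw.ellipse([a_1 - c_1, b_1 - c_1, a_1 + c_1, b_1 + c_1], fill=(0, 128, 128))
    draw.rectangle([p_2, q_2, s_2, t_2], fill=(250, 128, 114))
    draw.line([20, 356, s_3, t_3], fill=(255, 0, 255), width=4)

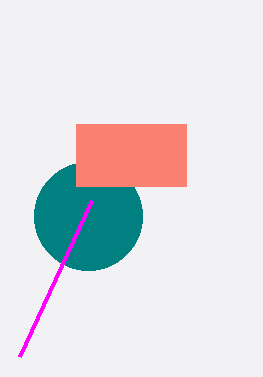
a_1 = 88, b_1 = 216, c_1 = 54, p_2 = 76, q_2 = 124, s_2 = 186, t_2 = 186, s_3 = 92, t_3 = 200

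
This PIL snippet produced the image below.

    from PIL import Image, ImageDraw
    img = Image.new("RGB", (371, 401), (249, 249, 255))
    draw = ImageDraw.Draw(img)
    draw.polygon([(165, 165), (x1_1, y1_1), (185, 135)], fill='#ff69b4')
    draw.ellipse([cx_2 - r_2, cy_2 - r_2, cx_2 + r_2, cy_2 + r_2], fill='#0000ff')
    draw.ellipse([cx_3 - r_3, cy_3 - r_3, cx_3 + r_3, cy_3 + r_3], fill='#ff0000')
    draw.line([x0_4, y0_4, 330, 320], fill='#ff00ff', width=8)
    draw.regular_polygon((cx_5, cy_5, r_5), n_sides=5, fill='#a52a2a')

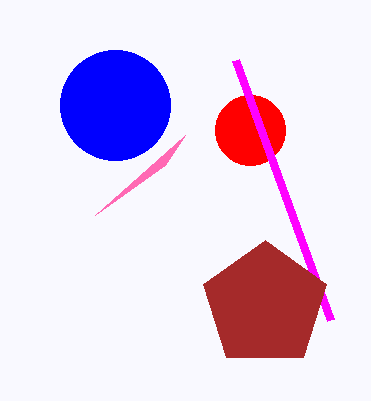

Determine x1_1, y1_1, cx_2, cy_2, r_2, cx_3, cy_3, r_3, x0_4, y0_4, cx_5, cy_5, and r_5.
x1_1 = 95; y1_1 = 215; cx_2 = 115; cy_2 = 105; r_2 = 55; cx_3 = 250; cy_3 = 130; r_3 = 35; x0_4 = 235; y0_4 = 60; cx_5 = 265; cy_5 = 305; r_5 = 65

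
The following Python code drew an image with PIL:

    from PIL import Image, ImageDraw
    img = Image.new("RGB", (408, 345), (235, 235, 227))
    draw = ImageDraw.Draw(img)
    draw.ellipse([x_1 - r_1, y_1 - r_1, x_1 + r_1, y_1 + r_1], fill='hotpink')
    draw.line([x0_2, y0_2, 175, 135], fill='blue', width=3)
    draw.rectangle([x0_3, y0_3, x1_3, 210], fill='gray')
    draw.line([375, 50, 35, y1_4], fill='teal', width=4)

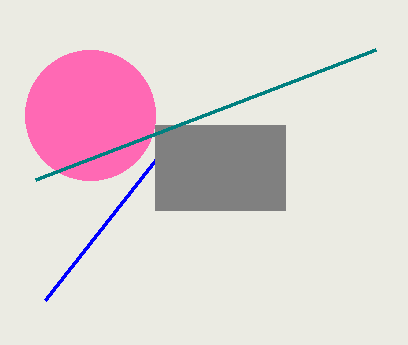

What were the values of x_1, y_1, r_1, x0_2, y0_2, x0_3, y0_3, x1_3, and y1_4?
x_1 = 90
y_1 = 115
r_1 = 65
x0_2 = 45
y0_2 = 300
x0_3 = 155
y0_3 = 125
x1_3 = 285
y1_4 = 180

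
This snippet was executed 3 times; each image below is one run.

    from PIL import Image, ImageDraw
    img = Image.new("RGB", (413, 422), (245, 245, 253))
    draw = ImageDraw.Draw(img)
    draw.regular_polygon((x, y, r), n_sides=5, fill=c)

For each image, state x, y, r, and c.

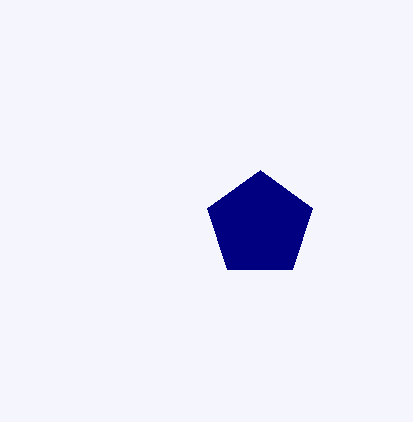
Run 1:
x = 260, y = 225, r = 55, c = 'navy'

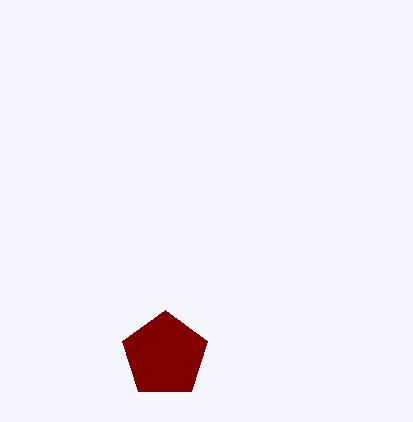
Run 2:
x = 165, y = 355, r = 45, c = 'maroon'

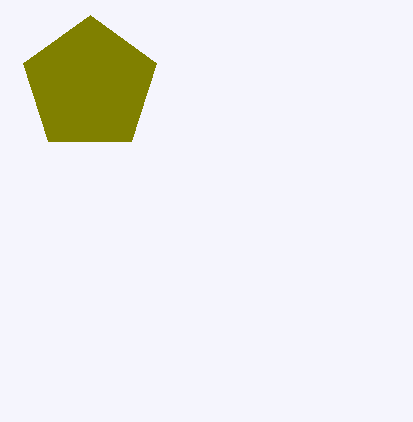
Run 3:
x = 90
y = 85
r = 70
c = 'olive'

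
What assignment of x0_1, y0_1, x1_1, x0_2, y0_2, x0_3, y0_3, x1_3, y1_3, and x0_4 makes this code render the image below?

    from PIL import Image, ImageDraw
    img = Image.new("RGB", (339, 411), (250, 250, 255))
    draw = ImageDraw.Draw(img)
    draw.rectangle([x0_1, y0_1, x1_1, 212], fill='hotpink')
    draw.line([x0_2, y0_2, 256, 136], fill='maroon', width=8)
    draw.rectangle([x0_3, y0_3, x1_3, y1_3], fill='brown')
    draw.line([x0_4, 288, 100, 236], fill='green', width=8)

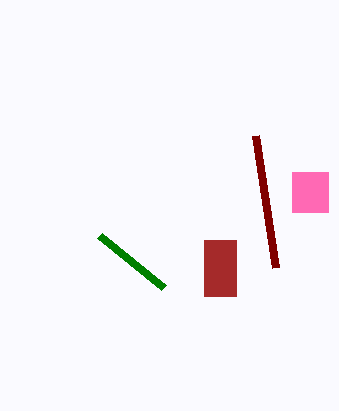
x0_1 = 292; y0_1 = 172; x1_1 = 328; x0_2 = 276; y0_2 = 268; x0_3 = 204; y0_3 = 240; x1_3 = 236; y1_3 = 296; x0_4 = 164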